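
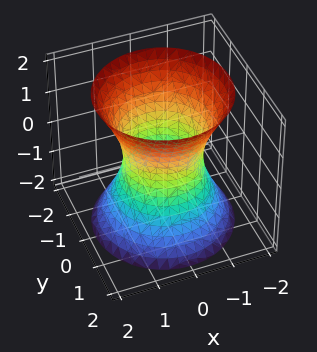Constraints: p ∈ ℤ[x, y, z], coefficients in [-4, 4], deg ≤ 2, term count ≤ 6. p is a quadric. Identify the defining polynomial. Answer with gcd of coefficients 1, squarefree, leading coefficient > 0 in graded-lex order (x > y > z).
2*x^2 + 2*y^2 - z^2 - 2

deg p = 2.
Symmetries: rotational symmetry about the z-axis ⇒ p depends on x, y only through x² + y²; it's symmetric under z → −z, forcing even powers of z.
Reading off the gridlines: the y-axis gridline crossings are at y ∈ {-1, 1}; it misses every integer gridline on the z-axis; among the integer gridlines, it crosses the x-axis at x ∈ {-1, 1}; a circular section at z = -1 has radius between 1 and 2.
These observations pin down the coefficients.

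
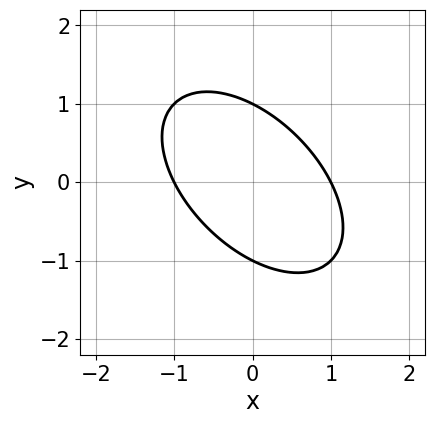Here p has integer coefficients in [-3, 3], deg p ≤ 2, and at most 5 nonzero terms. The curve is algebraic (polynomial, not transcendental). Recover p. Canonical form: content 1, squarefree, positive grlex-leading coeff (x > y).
1. The degree is 2 — the shape is more complex than any degree-1 curve.
2. Reading off the gridlines: the y-axis gridline crossings are at y ∈ {-1, 1}; the x-axis gridline crossings are at x ∈ {-1, 1}.
3. Matching integer coefficients to the picture gives p.

x^2 + x*y + y^2 - 1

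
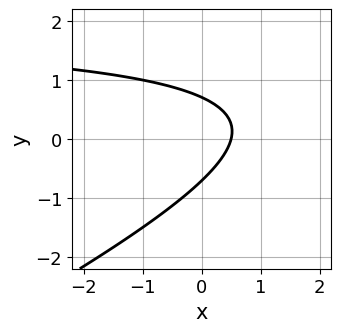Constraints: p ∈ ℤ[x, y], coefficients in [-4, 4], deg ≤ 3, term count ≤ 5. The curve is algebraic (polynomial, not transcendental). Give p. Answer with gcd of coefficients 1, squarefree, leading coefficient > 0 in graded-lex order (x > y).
(a) Degree: a generic line meets the curve in up to 2 points, so deg p = 2.
(b) Solving for integer coefficients yields p as stated.

x*y - 2*y^2 - 2*x + 1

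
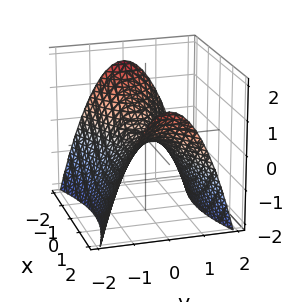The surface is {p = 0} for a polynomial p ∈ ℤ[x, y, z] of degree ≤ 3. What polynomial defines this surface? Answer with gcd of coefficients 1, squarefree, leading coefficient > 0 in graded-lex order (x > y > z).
x^2 - 3*y^2 - 3*z

1. The degree is 2 — a hyperbolic paraboloid; a quadric.
2. Symmetries: mirror symmetry y ↦ −y ⇒ only even powers of y; mirror symmetry x ↦ −x ⇒ only even powers of x.
3. Reading off the gridlines: one y-axis crossing is at y = 0; one x-axis crossing is at x = 0.
4. Solving for integer coefficients yields p as stated.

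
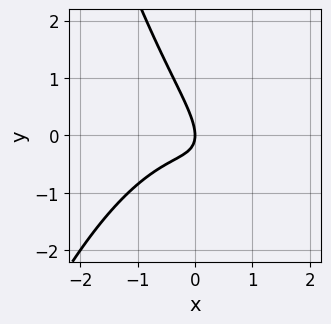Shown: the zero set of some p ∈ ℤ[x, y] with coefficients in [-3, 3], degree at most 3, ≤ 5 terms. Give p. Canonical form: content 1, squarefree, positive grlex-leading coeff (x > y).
2*x^3 + 3*x*y + 2*y^2 + 2*x

First, the degree is 3 — a generic line meets the curve in up to 3 points.
Next, observable constraints: one x-axis crossing is at x = 0; one y-axis crossing is at y = 0.
Finally, together with the visible shape, these determine p as stated.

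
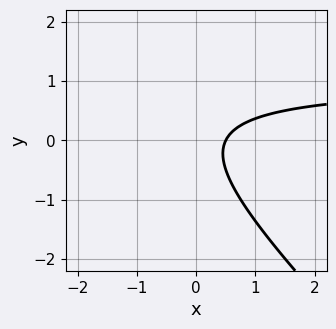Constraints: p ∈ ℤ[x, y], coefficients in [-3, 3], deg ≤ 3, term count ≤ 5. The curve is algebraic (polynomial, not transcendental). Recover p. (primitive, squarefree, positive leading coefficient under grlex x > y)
1. Degree: the shape is more complex than any degree-1 curve, so deg p = 2.
2. From the visible intercepts: the curve avoids every integer y-axis point in the box.
3. Together with the visible shape, these determine p as stated.

2*x*y + 2*y^2 - 2*x + 1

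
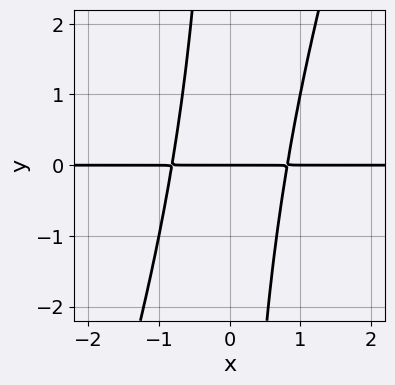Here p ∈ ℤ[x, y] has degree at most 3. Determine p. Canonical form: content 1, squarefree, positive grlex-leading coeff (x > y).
(a) The degree is 3 — no degree-2 curve has this shape.
(b) Against the integer gridlines: every point of the x-axis in the box is on the curve; one y-axis crossing is at y = 0.
(c) Solving for integer coefficients yields p as stated.

3*x^2*y - x*y^2 - 2*y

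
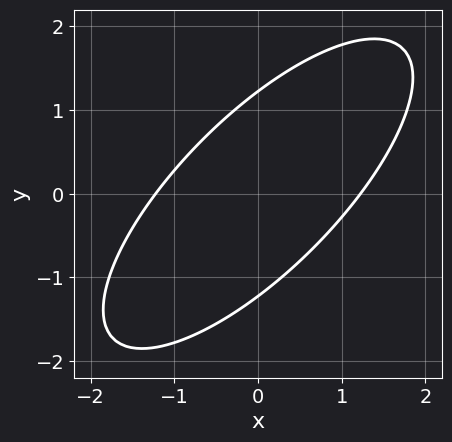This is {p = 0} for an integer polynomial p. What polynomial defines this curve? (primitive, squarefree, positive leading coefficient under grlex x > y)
1. Degree: no degree-1 curve has this shape, so deg p = 2.
2. Putting this together gives p.

2*x^2 - 3*x*y + 2*y^2 - 3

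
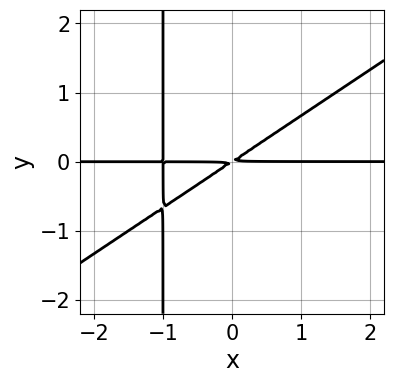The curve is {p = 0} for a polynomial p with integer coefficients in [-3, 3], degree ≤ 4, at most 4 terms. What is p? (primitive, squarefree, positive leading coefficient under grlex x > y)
deg p = 3.
Against the integer gridlines: the visible x-axis segment lies entirely on the curve.
Together with the visible shape, these determine p as stated.

2*x^2*y - 3*x*y^2 + 2*x*y - 3*y^2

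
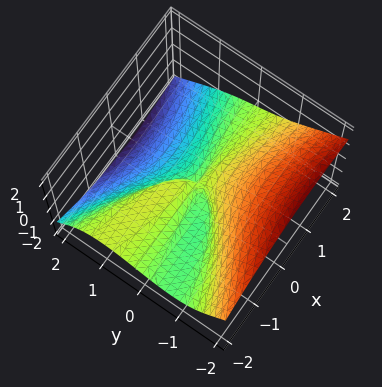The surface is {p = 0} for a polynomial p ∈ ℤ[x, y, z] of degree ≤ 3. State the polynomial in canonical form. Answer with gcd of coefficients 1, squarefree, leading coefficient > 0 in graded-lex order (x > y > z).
2*x^2*z + 2*y^3 + 3*z^3 + 2*x*y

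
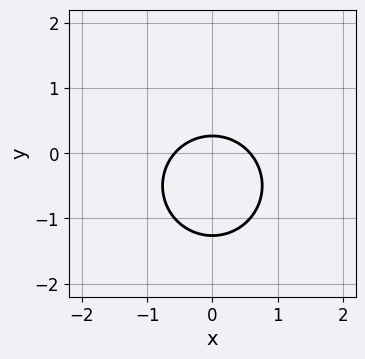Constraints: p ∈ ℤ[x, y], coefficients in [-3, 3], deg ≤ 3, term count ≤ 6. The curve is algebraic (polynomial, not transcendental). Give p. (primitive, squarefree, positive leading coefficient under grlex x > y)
The degree is 2 — no degree-1 curve has this shape.
Symmetries: mirror symmetry x ↦ −x ⇒ only even powers of x.
These observations pin down the coefficients.

3*x^2 + 3*y^2 + 3*y - 1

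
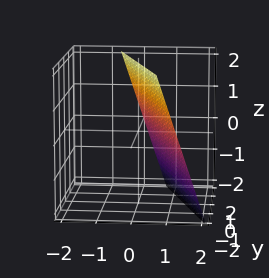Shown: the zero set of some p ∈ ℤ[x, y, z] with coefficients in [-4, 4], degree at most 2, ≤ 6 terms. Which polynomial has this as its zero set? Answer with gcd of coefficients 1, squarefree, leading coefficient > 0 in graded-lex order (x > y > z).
3*x + y + z - 2

(a) deg p = 1.
(b) Reading off the gridlines: one y-axis crossing is at y = 2; it crosses the z-axis at the gridline z = 2.
(c) Matching integer coefficients to the picture gives p.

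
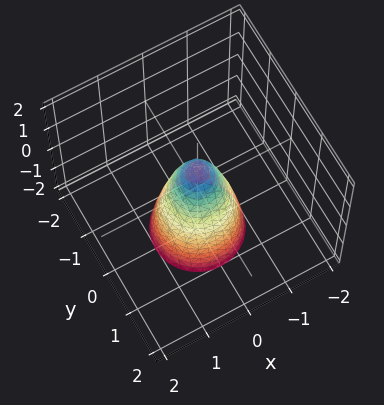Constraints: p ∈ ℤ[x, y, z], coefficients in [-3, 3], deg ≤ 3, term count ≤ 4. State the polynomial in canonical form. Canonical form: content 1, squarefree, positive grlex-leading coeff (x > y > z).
(a) deg p = 2. A generic line meets the surface in up to 2 points.
(b) Symmetry: the z-axis is an axis of rotation, so x and y enter only as x² + y².
(c) Observable constraints: a circular section at z = -1 has radius between 0 and 1; it meets the z-axis at z = 1 (among the integer gridlines).
(d) Assembling these constraints gives the stated polynomial.

3*x^2 + 3*y^2 + z - 1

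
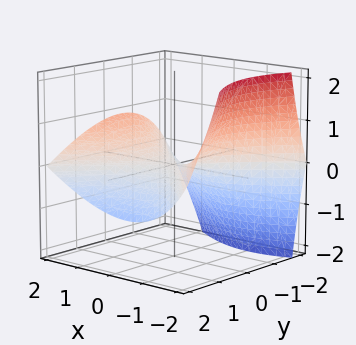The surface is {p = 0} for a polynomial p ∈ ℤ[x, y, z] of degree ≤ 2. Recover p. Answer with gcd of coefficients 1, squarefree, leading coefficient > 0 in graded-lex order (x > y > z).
1. Degree: a generic line meets the surface in up to 2 points, so deg p = 2.
2. Against the integer gridlines: one y-axis crossing is at y = 0; it crosses the x-axis at the gridline x = 0; it meets the z-axis at z = 0 (among the integer gridlines).
3. The integer polynomial consistent with all of this is the stated p.

x^2 - x*z - y^2 - y*z - 3*z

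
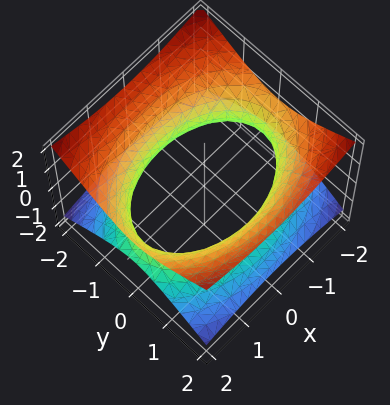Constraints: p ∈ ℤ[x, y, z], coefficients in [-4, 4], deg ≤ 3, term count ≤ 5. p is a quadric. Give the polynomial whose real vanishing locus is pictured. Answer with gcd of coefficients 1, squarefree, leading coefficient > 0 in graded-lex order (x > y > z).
1. deg p = 2.
2. Symmetries: mirror symmetry y ↦ −y ⇒ only even powers of y; it's symmetric under x → −x, forcing even powers of x; mirror symmetry z ↦ −z ⇒ only even powers of z.
3. Reading off the gridlines: it misses every integer gridline on the z-axis.
4. These observations pin down the coefficients.

x^2 + 2*y^2 - 3*z^2 - 3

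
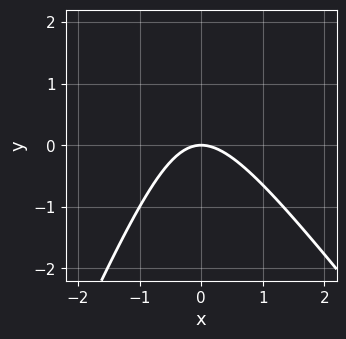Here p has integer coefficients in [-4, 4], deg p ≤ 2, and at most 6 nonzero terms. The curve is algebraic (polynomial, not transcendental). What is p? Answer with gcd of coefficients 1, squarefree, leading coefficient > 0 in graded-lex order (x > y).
3*x^2 + x*y - y^2 + 3*y

deg p = 2. A generic line meets the curve in up to 2 points.
Reading off the gridlines: it crosses the x-axis at the gridline x = 0; one y-axis crossing is at y = 0.
Fitting integer coefficients to these (and the overall shape) gives p.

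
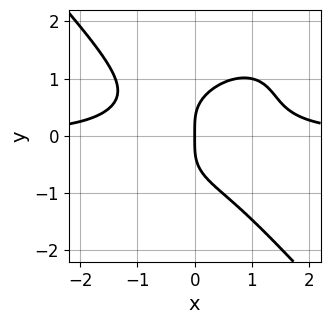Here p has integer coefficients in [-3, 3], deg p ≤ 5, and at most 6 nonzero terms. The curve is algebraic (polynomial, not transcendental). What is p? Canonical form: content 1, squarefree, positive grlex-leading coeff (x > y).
3*x^3*y - x^2*y^2 + 3*y^4 - 2*x*y^2 - 3*x

1. The degree is 4 — no degree-3 curve has this shape.
2. Observable constraints: it crosses the y-axis at the gridline y = 0; it meets the x-axis at x = 0 (among the integer gridlines).
3. The integer polynomial consistent with all of this is the stated p.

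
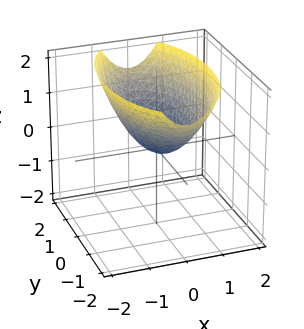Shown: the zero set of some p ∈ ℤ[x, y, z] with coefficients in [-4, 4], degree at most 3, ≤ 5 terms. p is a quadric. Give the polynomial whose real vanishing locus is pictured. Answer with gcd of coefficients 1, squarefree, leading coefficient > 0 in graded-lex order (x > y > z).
1. The degree is 2 — a single bowl opening along one axis; a quadric.
2. Symmetries: mirror symmetry x ↦ −x ⇒ only even powers of x; the y ↦ −y reflection is a symmetry, so y appears only in even powers.
3. Against the integer gridlines: one y-axis crossing is at y = 0; one z-axis crossing is at z = 0; one x-axis crossing is at x = 0.
4. Assembling these constraints gives the stated polynomial.

3*x^2 + y^2 - 3*z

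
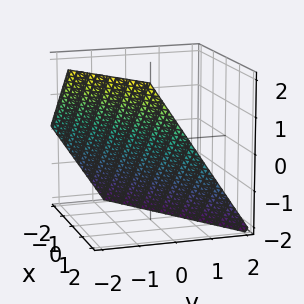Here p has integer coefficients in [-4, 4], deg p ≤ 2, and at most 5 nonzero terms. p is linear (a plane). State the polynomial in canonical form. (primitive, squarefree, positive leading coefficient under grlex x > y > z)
First, the degree is 1 — the surface is flat (a plane).
Then, from the axis intercepts and sections: one x-axis crossing is at x = 1; it crosses the z-axis at the gridline z = -1.
Finally, putting this together gives p.

2*x - 3*y - 2*z - 2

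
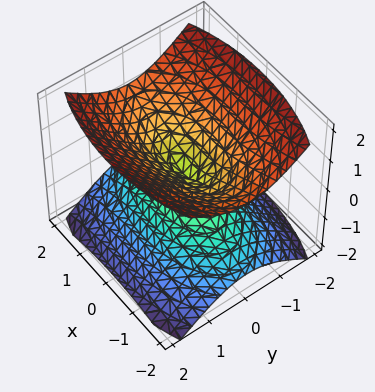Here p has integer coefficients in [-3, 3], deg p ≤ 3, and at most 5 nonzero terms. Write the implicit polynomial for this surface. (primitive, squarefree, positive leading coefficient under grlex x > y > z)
x^2 + 3*y^2 - 3*z^2

1. The picture has 2 separate pieces. They look like related sheets of one shape, so recover p as a whole.
2. Degree: a double cone through the origin; a quadric, so deg p = 2.
3. Symmetries: it's symmetric under z → −z, forcing even powers of z; it's symmetric under x → −x, forcing even powers of x; it's symmetric under y → −y, forcing even powers of y.
4. Checking where it meets the axes: it crosses the z-axis at the gridline z = 0; it crosses the y-axis at the gridline y = 0.
5. Together with the visible shape, these determine p as stated.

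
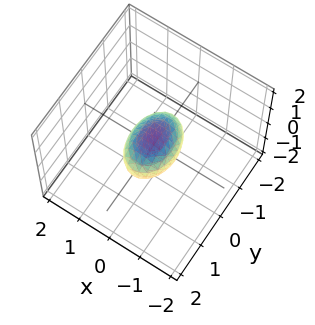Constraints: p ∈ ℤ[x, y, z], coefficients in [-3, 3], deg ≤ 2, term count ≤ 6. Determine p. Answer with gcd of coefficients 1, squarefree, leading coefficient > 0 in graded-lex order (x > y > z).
2*x^2 + y^2 + 2*z^2 - 1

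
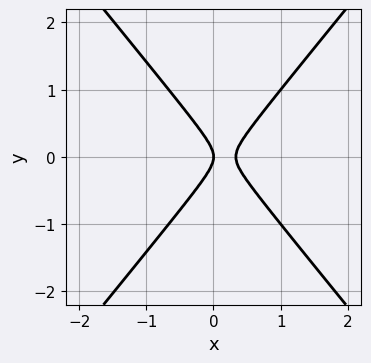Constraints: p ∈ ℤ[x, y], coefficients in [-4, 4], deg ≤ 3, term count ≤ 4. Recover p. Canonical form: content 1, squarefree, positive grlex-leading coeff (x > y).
3*x^2 - 2*y^2 - x

1. Degree: no degree-1 curve has this shape, so deg p = 2.
2. Symmetries: mirror symmetry y ↦ −y ⇒ only even powers of y.
3. Reading off the gridlines: one x-axis crossing is at x = 0; it meets the y-axis at y = 0 (among the integer gridlines).
4. These observations pin down the coefficients.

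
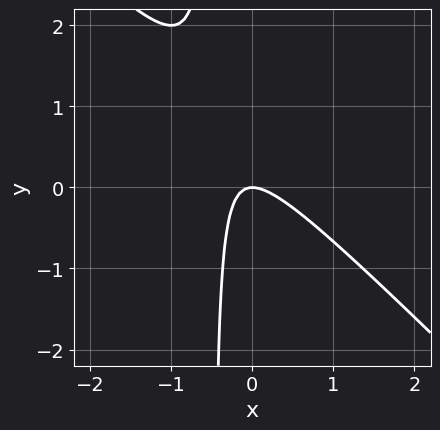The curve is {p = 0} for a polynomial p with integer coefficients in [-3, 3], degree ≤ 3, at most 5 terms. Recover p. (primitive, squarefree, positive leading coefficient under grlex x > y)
2*x^2 + 2*x*y + y

First, degree: no degree-1 curve has this shape, so deg p = 2.
Next, from the axis intercepts and sections: it crosses the y-axis at the gridline y = 0; it meets the x-axis at x = 0 (among the integer gridlines).
Finally, together with the visible shape, these determine p as stated.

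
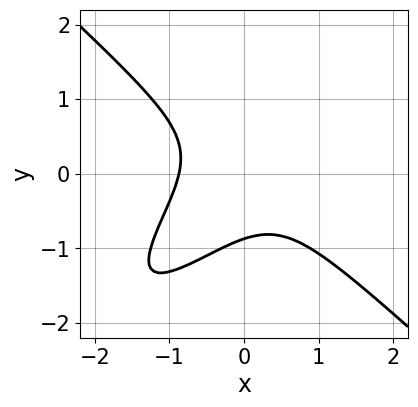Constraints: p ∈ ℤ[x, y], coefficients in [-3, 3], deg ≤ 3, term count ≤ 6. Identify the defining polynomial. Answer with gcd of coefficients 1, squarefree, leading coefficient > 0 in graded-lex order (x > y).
(a) The degree is 3 — a generic line meets the curve in up to 3 points.
(b) Matching integer coefficients to the picture gives p.

3*x^3 - 2*x^2*y - 3*x*y^2 + 3*y^3 + 2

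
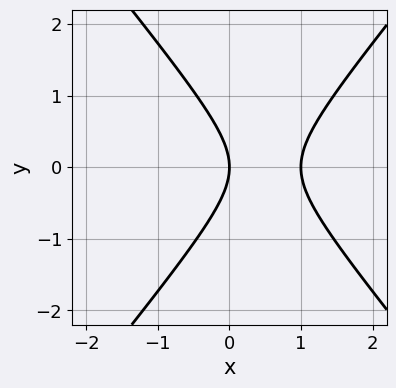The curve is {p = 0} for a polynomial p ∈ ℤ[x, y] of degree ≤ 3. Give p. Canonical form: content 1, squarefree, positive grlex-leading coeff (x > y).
3*x^2 - 2*y^2 - 3*x

First, the degree is 2 — the shape is more complex than any degree-1 curve.
Next, symmetries: the y ↦ −y reflection is a symmetry, so y appears only in even powers.
Then, observable constraints: among the integer gridlines, it crosses the x-axis at x ∈ {0, 1}; it crosses the y-axis at the gridline y = 0.
Finally, these observations pin down the coefficients.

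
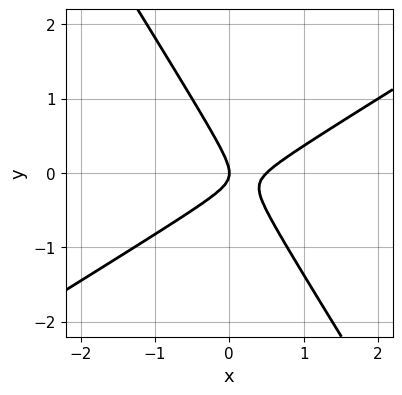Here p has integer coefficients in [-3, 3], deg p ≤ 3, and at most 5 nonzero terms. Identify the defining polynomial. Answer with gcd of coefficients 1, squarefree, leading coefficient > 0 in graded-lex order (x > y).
2*x^2 - 2*x*y - 2*y^2 - x

Degree: no degree-1 curve has this shape, so deg p = 2.
Against the integer gridlines: it meets the x-axis at x = 0 (among the integer gridlines); it crosses the y-axis at the gridline y = 0.
Together with the visible shape, these determine p as stated.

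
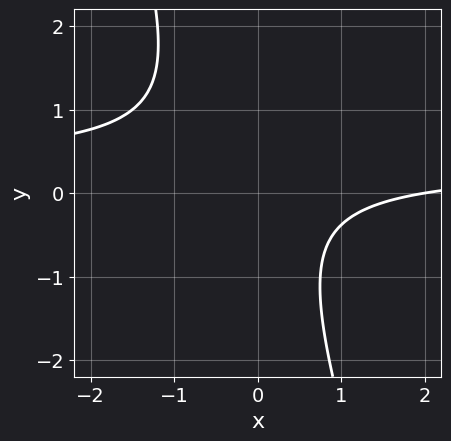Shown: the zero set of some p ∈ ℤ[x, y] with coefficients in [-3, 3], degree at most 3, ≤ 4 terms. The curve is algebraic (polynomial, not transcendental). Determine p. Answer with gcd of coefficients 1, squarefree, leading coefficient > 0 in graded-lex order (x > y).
3*x*y + y^2 - x + 2

First, deg p = 2. The shape is more complex than any degree-1 curve.
Then, against the integer gridlines: one x-axis crossing is at x = 2; no y-intercept at any integer in the box.
Finally, putting this together gives p.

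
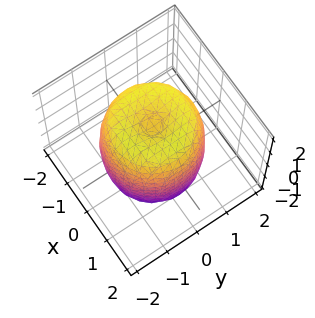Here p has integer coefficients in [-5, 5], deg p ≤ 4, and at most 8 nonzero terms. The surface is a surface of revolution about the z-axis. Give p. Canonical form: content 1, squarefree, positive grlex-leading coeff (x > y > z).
Degree: the shape is more complex than any degree-3 surface, so deg p = 4.
Symmetries: rotational symmetry about the z-axis ⇒ p depends on x, y only through x² + y².
Against the integer gridlines: a circular section at z = 0 has radius between 1 and 2.
Together with the visible shape, these determine p as stated.

2*x^4 + 4*x^2*y^2 + 2*y^4 - 3*x^2 - 3*y^2 + z^2 - 2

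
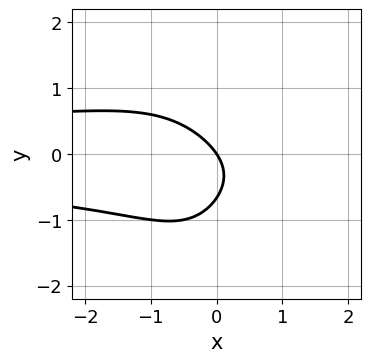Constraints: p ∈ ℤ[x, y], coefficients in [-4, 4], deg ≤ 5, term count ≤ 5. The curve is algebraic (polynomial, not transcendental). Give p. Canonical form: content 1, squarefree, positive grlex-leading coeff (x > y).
First, the degree is 4 — a generic line meets the curve in up to 4 points.
Next, reading off the gridlines: it meets the y-axis at y = 0 (among the integer gridlines); one x-axis crossing is at x = 0.
Finally, fitting integer coefficients to these (and the overall shape) gives p.

2*x^2*y^2 + 3*y^2 + 3*x + 2*y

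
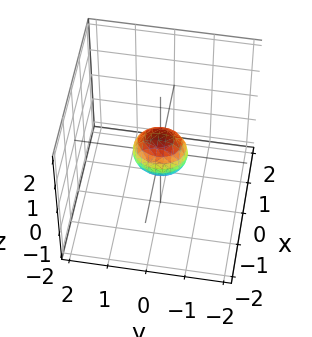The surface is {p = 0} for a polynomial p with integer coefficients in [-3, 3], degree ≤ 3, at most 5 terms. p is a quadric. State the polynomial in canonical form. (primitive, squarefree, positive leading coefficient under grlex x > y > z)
3*x^2 + 2*y^2 + 2*z^2 - 1

1. Degree: bounded and convex; a quadric, so deg p = 2.
2. Symmetries: mirror symmetry z ↦ −z ⇒ only even powers of z; mirror symmetry x ↦ −x ⇒ only even powers of x; mirror symmetry y ↦ −y ⇒ only even powers of y.
3. Solving for integer coefficients yields p as stated.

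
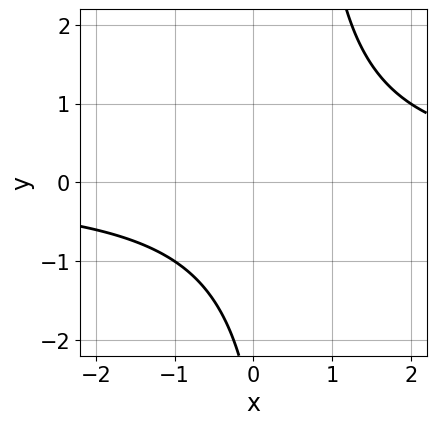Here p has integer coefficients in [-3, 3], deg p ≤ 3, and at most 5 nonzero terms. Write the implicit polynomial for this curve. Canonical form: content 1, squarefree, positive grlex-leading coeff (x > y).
2*x*y - y - 3

deg p = 2. No degree-1 curve has this shape.
Checking where it meets the axes: the curve avoids every integer y-axis point in the box; the curve avoids every integer x-axis point in the box.
Fitting integer coefficients to these (and the overall shape) gives p.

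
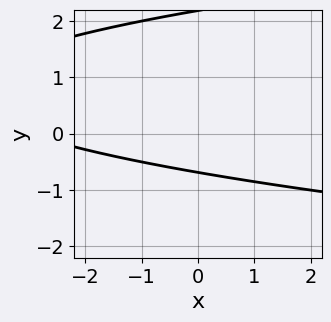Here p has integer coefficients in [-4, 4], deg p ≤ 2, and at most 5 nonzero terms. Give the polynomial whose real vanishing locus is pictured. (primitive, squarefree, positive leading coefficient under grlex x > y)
First, deg p = 2.
Next, reading off the gridlines: no x-intercept at any integer in the box.
Finally, these observations pin down the coefficients.

2*y^2 - x - 3*y - 3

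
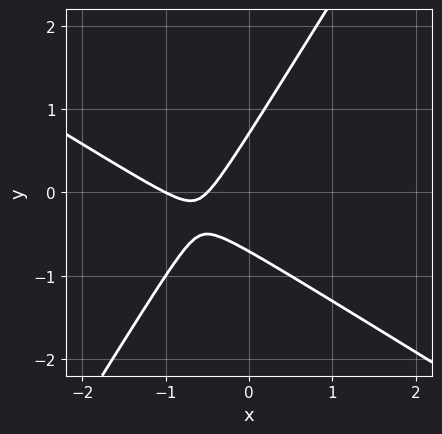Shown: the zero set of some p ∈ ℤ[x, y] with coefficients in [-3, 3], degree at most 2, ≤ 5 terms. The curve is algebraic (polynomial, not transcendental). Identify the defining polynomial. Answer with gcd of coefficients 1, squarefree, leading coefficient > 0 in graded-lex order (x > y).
2*x^2 + 2*x*y - 2*y^2 + 3*x + 1

(a) deg p = 2. The shape is more complex than any degree-1 curve.
(b) Checking where it meets the axes: it meets the x-axis at x = -1 (among the integer gridlines).
(c) Assembling these constraints gives the stated polynomial.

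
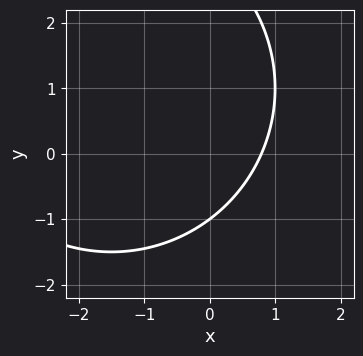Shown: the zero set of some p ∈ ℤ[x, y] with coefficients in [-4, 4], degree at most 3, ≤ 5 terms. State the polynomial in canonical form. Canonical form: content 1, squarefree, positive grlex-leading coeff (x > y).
(a) Degree: the shape is more complex than any degree-1 curve, so deg p = 2.
(b) Checking where it meets the axes: it crosses the y-axis at the gridline y = -1.
(c) Assembling these constraints gives the stated polynomial.

x^2 + y^2 + 3*x - 2*y - 3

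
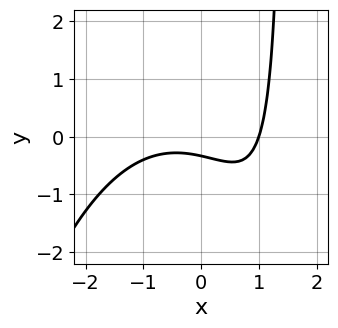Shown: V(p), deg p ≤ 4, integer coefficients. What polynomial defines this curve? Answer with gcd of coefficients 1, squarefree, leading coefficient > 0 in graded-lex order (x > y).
x^3 + 2*x*y - 3*y - 1

First, degree: a generic line meets the curve in up to 3 points, so deg p = 3.
Then, against the integer gridlines: it meets the x-axis at x = 1 (among the integer gridlines).
Finally, putting this together gives p.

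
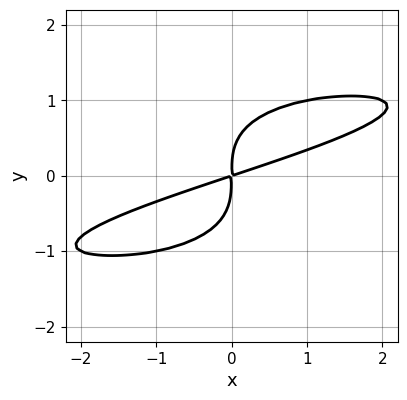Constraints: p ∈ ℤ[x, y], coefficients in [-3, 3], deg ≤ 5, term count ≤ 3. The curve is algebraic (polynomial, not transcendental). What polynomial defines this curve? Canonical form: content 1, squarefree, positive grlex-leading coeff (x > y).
2*y^4 + x^2 - 3*x*y

1. The degree is 4 — no degree-3 curve has this shape.
2. Matching integer coefficients to the picture gives p.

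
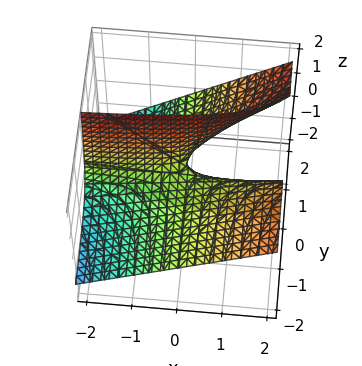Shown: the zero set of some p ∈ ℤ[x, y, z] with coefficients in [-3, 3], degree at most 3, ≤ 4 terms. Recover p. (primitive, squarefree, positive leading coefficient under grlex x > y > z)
1. The degree is 2 — no degree-1 surface has this shape.
2. From the visible intercepts: one z-axis crossing is at z = 0; the visible y-axis segment lies entirely on the surface; every point of the x-axis in the box is on the surface.
3. Assembling these constraints gives the stated polynomial.

2*x*y - 3*y*z + z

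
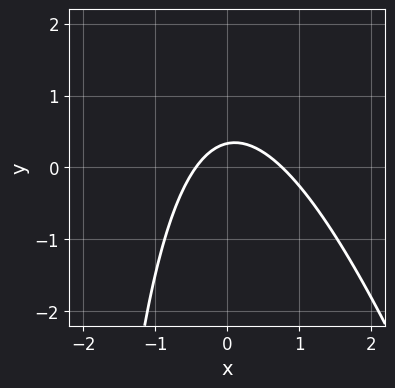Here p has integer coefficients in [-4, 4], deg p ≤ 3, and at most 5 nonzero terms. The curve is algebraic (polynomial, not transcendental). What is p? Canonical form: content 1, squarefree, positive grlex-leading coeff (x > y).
First, deg p = 2. A generic line meets the curve in up to 2 points.
Finally, putting this together gives p.

3*x^2 + x*y - x + 3*y - 1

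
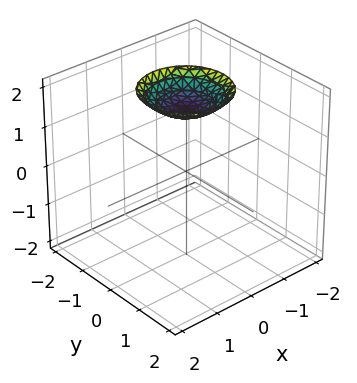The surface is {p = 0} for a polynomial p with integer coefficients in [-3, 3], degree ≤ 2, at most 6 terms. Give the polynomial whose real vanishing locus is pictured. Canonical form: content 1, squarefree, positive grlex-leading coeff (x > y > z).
x^2 + y^2 - 2*z + 3

The degree is 2 — a generic line meets the surface in up to 2 points.
Symmetry: the surface is invariant under rotation about z: p = q(x² + y², z).
Against the integer gridlines: no x-intercept at any integer in the box; a circular section at z = 2 has radius exactly 1.
Solving for integer coefficients yields p as stated.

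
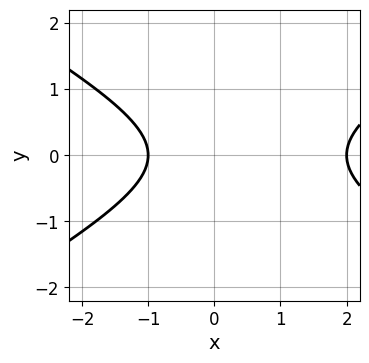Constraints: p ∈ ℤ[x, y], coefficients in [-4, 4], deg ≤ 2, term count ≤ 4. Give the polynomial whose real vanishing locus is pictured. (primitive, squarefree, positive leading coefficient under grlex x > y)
x^2 - 3*y^2 - x - 2

First, the degree is 2 — a generic line meets the curve in up to 2 points.
Then, symmetries: the y ↦ −y reflection is a symmetry, so y appears only in even powers.
Next, checking where it meets the axes: the x-axis gridline crossings are at x ∈ {-1, 2}; it misses every integer gridline on the y-axis.
Finally, these observations pin down the coefficients.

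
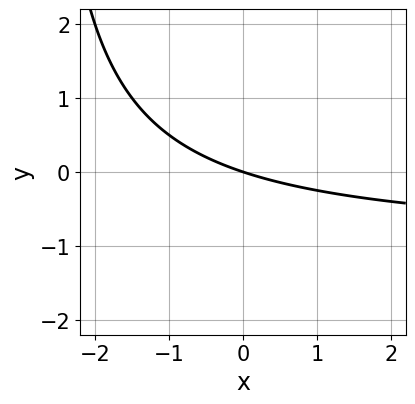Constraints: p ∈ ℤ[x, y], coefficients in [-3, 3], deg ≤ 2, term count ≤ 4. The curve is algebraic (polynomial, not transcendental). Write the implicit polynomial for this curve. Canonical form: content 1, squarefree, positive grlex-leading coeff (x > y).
x*y + x + 3*y

First, degree: no degree-1 curve has this shape, so deg p = 2.
Then, from the axis intercepts and sections: one x-axis crossing is at x = 0; it meets the y-axis at y = 0 (among the integer gridlines).
Finally, together with the visible shape, these determine p as stated.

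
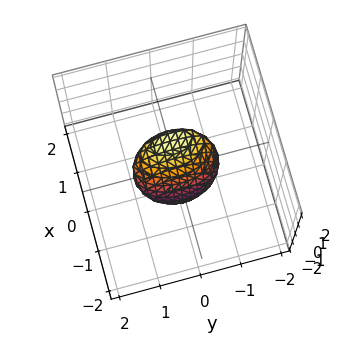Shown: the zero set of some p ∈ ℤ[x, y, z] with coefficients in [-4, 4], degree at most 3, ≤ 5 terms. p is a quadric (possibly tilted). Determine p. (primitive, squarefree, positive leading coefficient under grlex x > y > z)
3*x^2 - 3*x*z + y^2 + 2*z^2 - 1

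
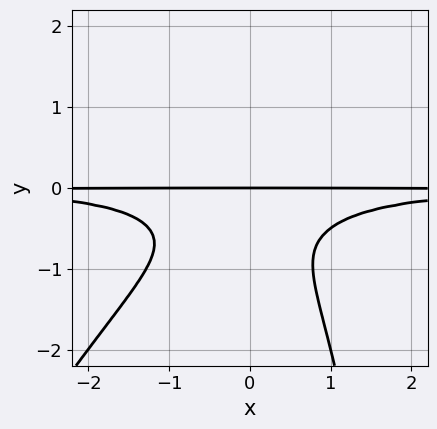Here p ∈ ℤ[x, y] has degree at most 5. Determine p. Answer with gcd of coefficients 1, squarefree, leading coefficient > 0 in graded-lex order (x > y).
First, degree: the shape is more complex than any degree-3 curve, so deg p = 4.
Then, checking where it meets the axes: the visible x-axis segment lies entirely on the curve; it meets the y-axis at y = 0 (among the integer gridlines).
Finally, solving for integer coefficients yields p as stated.

2*x^2*y^2 - x*y^3 + 3*y^3 + 3*y^2 + 2*y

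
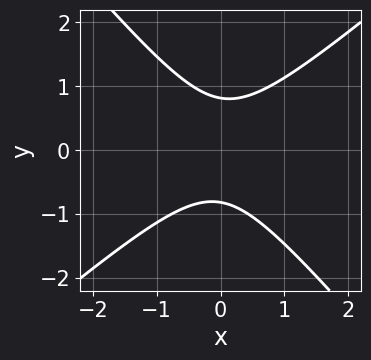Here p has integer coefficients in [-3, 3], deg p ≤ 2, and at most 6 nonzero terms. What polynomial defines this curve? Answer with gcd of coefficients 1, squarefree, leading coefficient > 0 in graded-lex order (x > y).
(a) Degree: a generic line meets the curve in up to 2 points, so deg p = 2.
(b) From the axis intercepts and sections: it misses every integer gridline on the x-axis.
(c) Putting this together gives p.

3*x^2 - x*y - 3*y^2 + 2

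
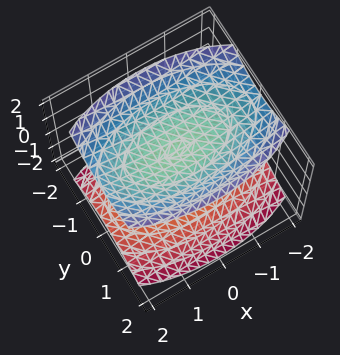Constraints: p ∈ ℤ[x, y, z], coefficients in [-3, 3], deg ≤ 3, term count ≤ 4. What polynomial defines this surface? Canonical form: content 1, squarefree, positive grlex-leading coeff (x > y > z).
First, there are 2 components. They look like related sheets of one shape, so recover p as a whole.
Next, deg p = 2. Two sheets facing apart; a quadric.
Then, symmetries: mirror symmetry x ↦ −x ⇒ only even powers of x; mirror symmetry z ↦ −z ⇒ only even powers of z; mirror symmetry y ↦ −y ⇒ only even powers of y.
Then, observable constraints: the surface avoids every integer x-axis point in the box; it misses every integer gridline on the y-axis; among the integer gridlines, it crosses the z-axis at z ∈ {-1, 1}.
Finally, assembling these constraints gives the stated polynomial.

x^2 + 3*y^2 - 3*z^2 + 3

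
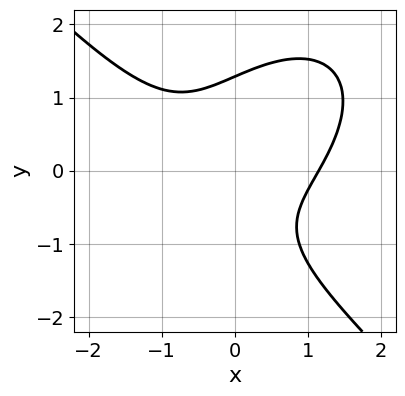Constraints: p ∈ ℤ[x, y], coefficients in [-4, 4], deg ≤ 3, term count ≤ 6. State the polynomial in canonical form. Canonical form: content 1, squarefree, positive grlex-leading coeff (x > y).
2*x^3 + 2*y^3 - 3*x*y - y - 3

The degree is 3 — the shape is more complex than any degree-2 curve.
Putting this together gives p.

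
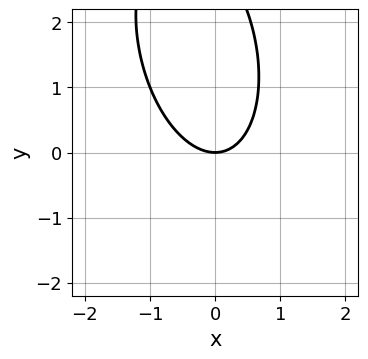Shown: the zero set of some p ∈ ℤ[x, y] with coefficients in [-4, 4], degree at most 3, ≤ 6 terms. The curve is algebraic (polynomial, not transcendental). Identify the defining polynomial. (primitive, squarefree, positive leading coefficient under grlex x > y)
3*x^2 + x*y + y^2 - 3*y

The degree is 2 — the shape is more complex than any degree-1 curve.
Checking where it meets the axes: one y-axis crossing is at y = 0; it meets the x-axis at x = 0 (among the integer gridlines).
Matching integer coefficients to the picture gives p.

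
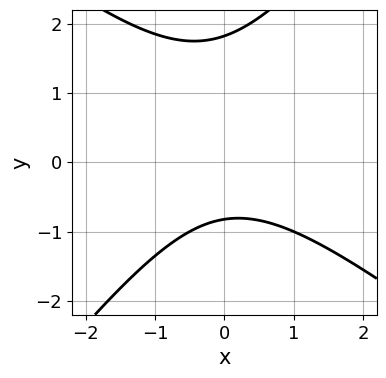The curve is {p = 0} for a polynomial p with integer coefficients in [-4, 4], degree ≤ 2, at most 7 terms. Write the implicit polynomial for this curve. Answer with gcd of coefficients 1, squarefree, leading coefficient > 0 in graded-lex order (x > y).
(a) deg p = 2.
(b) From the axis intercepts and sections: it misses every integer gridline on the x-axis.
(c) Putting this together gives p.

2*x^2 + x*y - 2*y^2 + 2*y + 3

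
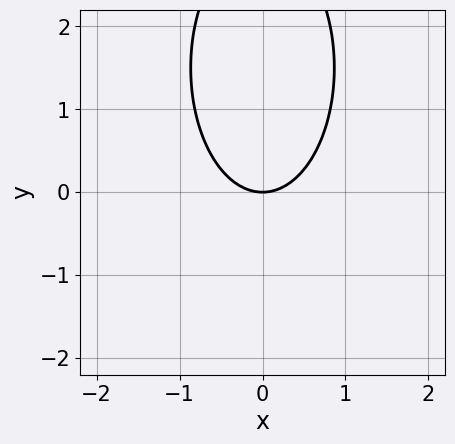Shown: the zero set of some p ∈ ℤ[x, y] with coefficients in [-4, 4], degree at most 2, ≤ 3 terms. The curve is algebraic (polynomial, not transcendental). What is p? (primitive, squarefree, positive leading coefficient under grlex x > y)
3*x^2 + y^2 - 3*y

deg p = 2.
Symmetries: the x ↦ −x reflection is a symmetry, so x appears only in even powers.
Reading off the gridlines: it meets the y-axis at y = 0 (among the integer gridlines); it crosses the x-axis at the gridline x = 0.
Putting this together gives p.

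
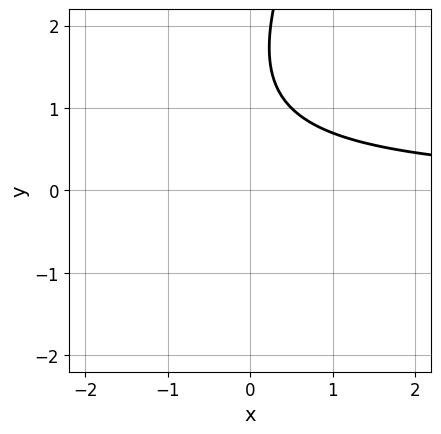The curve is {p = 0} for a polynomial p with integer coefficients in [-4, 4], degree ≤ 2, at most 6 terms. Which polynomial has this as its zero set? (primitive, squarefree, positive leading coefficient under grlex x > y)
2*x*y - y^2 + 3*y - 3

(a) Degree: a generic line meets the curve in up to 2 points, so deg p = 2.
(b) Checking where it meets the axes: it misses every integer gridline on the y-axis; the curve avoids every integer x-axis point in the box.
(c) Solving for integer coefficients yields p as stated.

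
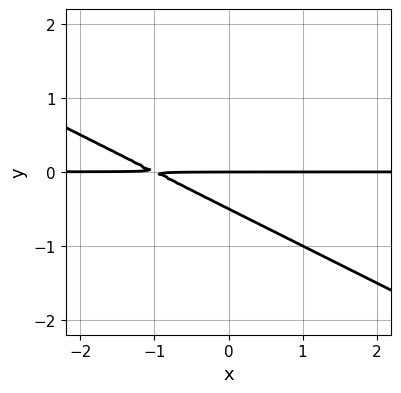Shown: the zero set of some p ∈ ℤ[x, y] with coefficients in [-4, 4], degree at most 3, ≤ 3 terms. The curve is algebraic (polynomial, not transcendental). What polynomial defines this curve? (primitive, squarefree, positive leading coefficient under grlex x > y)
(a) The degree is 2 — a generic line meets the curve in up to 2 points.
(b) Observable constraints: every point of the x-axis in the box is on the curve; one y-axis crossing is at y = 0.
(c) The integer polynomial consistent with all of this is the stated p.

x*y + 2*y^2 + y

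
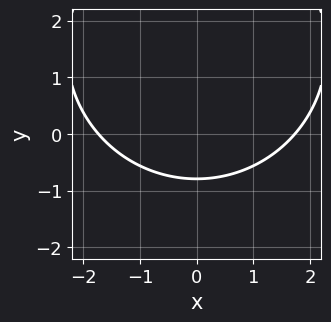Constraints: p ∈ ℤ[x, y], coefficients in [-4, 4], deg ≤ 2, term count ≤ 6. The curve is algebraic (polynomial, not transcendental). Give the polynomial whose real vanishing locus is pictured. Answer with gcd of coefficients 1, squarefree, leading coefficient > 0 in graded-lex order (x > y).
(a) deg p = 2. No degree-1 curve has this shape.
(b) Symmetries: it's symmetric under x → −x, forcing even powers of x.
(c) The integer polynomial consistent with all of this is the stated p.

x^2 + y^2 - 3*y - 3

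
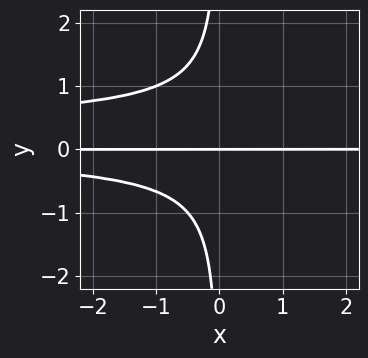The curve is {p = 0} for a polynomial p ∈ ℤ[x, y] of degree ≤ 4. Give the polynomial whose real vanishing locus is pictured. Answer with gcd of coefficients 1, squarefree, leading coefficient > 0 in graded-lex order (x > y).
3*x*y^3 - x*y^2 + 2*y

(a) deg p = 4. The shape is more complex than any degree-3 curve.
(b) Checking where it meets the axes: the visible x-axis segment lies entirely on the curve; it meets the y-axis at y = 0 (among the integer gridlines).
(c) Assembling these constraints gives the stated polynomial.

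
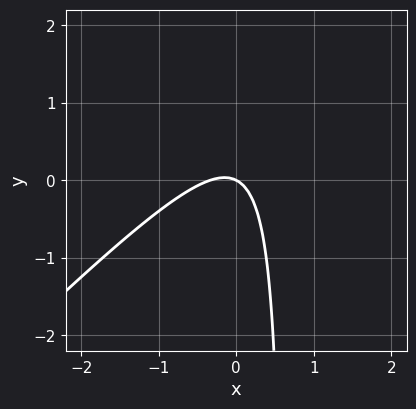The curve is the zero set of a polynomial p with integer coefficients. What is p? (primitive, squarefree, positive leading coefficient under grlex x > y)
3*x^2 - 3*x*y + x + 2*y

deg p = 2. A generic line meets the curve in up to 2 points.
Against the integer gridlines: it crosses the x-axis at the gridline x = 0; one y-axis crossing is at y = 0.
The integer polynomial consistent with all of this is the stated p.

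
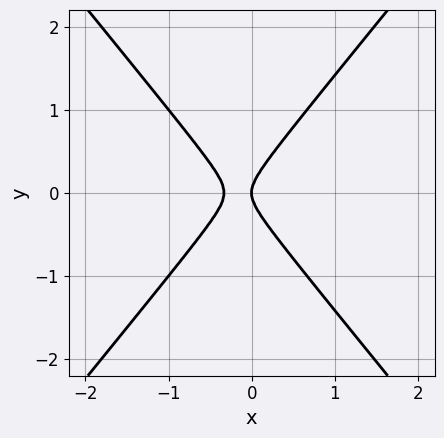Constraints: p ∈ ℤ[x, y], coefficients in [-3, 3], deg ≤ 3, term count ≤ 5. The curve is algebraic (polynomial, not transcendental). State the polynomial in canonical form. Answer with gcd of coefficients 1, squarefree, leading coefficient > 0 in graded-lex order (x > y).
3*x^2 - 2*y^2 + x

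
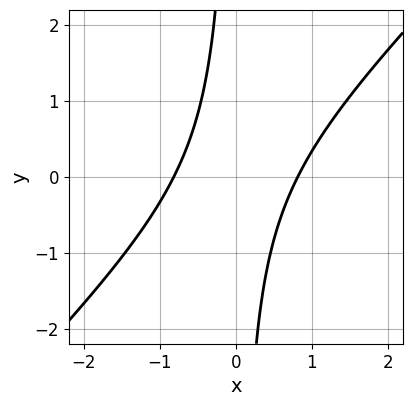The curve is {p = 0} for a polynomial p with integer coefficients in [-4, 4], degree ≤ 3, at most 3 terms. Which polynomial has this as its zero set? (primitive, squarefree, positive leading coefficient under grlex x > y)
(a) Degree: no degree-1 curve has this shape, so deg p = 2.
(b) Reading off the gridlines: the curve avoids every integer y-axis point in the box.
(c) These observations pin down the coefficients.

3*x^2 - 3*x*y - 2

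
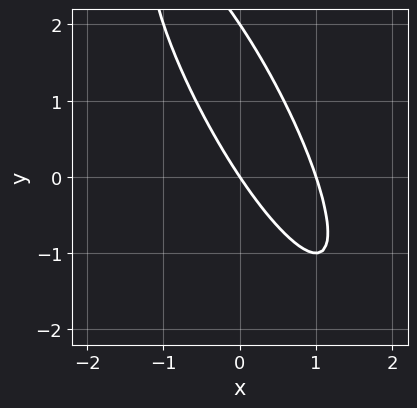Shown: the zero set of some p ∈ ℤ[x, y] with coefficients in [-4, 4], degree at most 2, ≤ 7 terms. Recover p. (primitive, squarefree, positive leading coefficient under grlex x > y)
First, the degree is 2 — the shape is more complex than any degree-1 curve.
Then, reading off the gridlines: among the integer gridlines, it crosses the y-axis at y ∈ {0, 2}; the x-axis gridline crossings are at x ∈ {0, 1}.
Finally, the integer polynomial consistent with all of this is the stated p.

3*x^2 + 3*x*y + y^2 - 3*x - 2*y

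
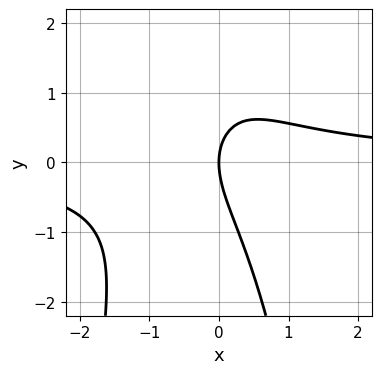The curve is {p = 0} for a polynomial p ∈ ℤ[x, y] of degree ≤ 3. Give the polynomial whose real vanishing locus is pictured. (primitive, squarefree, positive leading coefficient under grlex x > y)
2*x^2*y + x*y + y^2 - 2*x

1. Degree: no degree-2 curve has this shape, so deg p = 3.
2. From the visible intercepts: it crosses the y-axis at the gridline y = 0; it meets the x-axis at x = 0 (among the integer gridlines).
3. These observations pin down the coefficients.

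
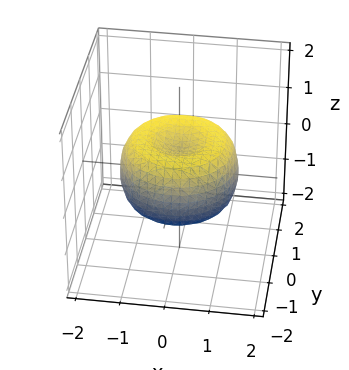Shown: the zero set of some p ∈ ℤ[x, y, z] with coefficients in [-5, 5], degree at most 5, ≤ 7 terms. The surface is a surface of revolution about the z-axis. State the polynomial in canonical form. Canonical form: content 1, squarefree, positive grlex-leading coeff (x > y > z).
2*x^4 + 4*x^2*y^2 + 2*y^4 - 3*x^2 - 3*y^2 + 3*z^2 - 1

(a) The degree is 4 — no degree-3 surface has this shape.
(b) By symmetry, every cross-section ⟂ z is a circle, so x, y appear only via x² + y².
(c) Reading off the gridlines: a circular section at z = 0 has radius between 1 and 2.
(d) The integer polynomial consistent with all of this is the stated p.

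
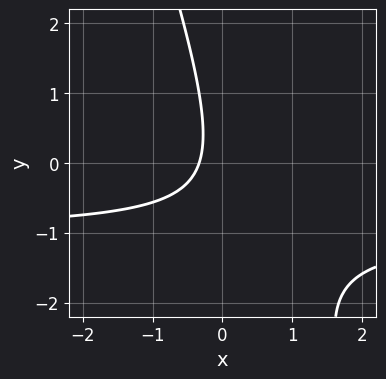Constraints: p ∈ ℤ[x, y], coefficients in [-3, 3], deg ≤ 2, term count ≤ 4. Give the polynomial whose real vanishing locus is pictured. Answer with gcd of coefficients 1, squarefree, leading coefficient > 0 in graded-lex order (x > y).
1. Degree: a generic line meets the curve in up to 2 points, so deg p = 2.
2. Observable constraints: no y-intercept at any integer in the box.
3. The integer polynomial consistent with all of this is the stated p.

3*x*y + y^2 + 3*x + 1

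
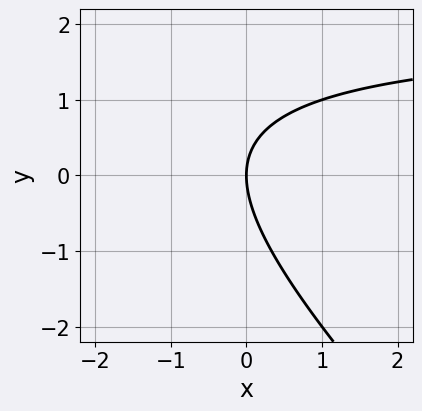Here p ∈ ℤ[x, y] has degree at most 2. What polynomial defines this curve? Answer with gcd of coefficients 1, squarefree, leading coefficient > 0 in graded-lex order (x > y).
deg p = 2. A generic line meets the curve in up to 2 points.
Against the integer gridlines: it crosses the x-axis at the gridline x = 0; one y-axis crossing is at y = 0.
Assembling these constraints gives the stated polynomial.

x*y + y^2 - 2*x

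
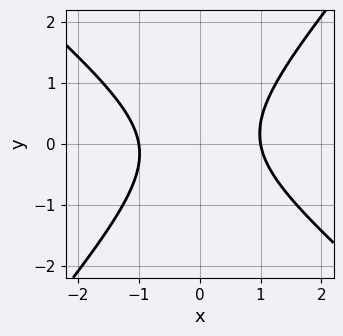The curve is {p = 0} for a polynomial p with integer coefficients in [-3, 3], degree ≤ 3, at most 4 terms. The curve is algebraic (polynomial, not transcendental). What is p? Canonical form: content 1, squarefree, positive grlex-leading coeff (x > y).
(a) The degree is 2 — the shape is more complex than any degree-1 curve.
(b) From the axis intercepts and sections: among the integer gridlines, it crosses the x-axis at x ∈ {-1, 1}; the curve avoids every integer y-axis point in the box.
(c) These observations pin down the coefficients.

3*x^2 + x*y - 3*y^2 - 3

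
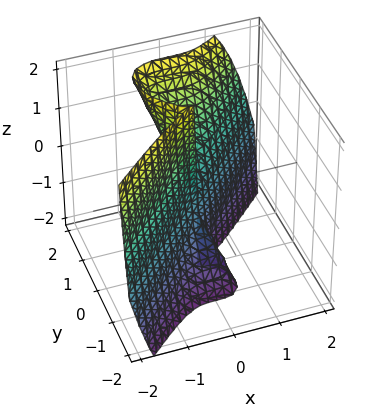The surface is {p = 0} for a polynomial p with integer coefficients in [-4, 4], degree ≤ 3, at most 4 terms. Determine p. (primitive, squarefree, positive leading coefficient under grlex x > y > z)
The degree is 3 — a generic line meets the surface in up to 3 points.
Observable constraints: one x-axis crossing is at x = 0; the visible z-axis segment lies entirely on the surface.
Assembling these constraints gives the stated polynomial.

3*x^3 - 3*y^3 + 2*y^2*z + y^2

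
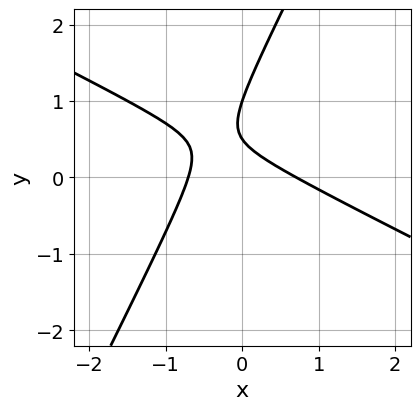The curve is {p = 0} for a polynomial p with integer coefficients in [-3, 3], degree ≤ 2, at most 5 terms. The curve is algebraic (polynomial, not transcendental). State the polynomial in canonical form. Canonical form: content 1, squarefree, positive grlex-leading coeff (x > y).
2*x^2 + 3*x*y - 2*y^2 + 3*y - 1

1. deg p = 2. The shape is more complex than any degree-1 curve.
2. Reading off the gridlines: it meets the y-axis at y = 1 (among the integer gridlines).
3. Solving for integer coefficients yields p as stated.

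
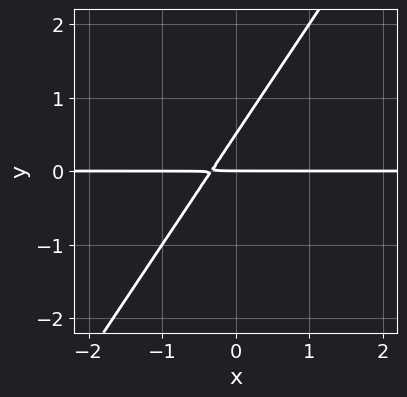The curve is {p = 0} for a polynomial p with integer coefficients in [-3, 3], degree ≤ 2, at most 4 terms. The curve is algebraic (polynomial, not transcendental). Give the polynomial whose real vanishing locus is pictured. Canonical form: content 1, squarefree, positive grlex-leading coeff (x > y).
3*x*y - 2*y^2 + y

First, deg p = 2.
Then, checking where it meets the axes: it meets the y-axis at y = 0 (among the integer gridlines); the visible x-axis segment lies entirely on the curve.
Finally, putting this together gives p.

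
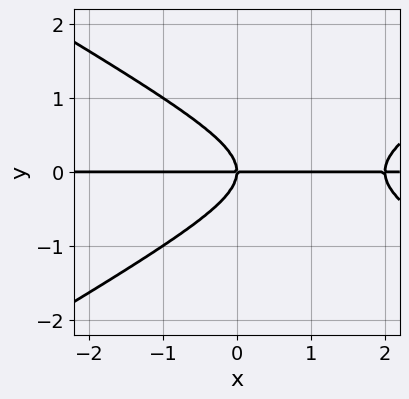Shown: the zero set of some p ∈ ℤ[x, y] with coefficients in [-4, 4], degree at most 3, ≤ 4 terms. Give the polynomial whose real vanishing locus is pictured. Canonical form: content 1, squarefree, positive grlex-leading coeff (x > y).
Degree: a generic line meets the curve in up to 3 points, so deg p = 3.
From the visible intercepts: every point of the x-axis in the box is on the curve; one y-axis crossing is at y = 0.
Assembling these constraints gives the stated polynomial.

x^2*y - 3*y^3 - 2*x*y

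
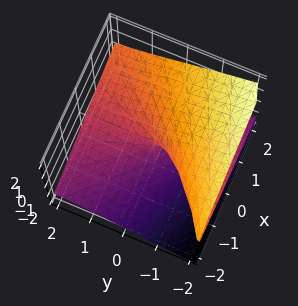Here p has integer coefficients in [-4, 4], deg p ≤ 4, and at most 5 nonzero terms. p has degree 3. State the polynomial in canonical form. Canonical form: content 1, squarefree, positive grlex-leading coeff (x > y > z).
Degree: a generic line meets the surface in up to 3 points, so deg p = 3.
Against the integer gridlines: it meets the x-axis at x = 0 (among the integer gridlines); it meets the z-axis at z = 0 (among the integer gridlines); the visible y-axis segment lies entirely on the surface.
Fitting integer coefficients to these (and the overall shape) gives p.

2*z^3 + 3*y*z - 2*x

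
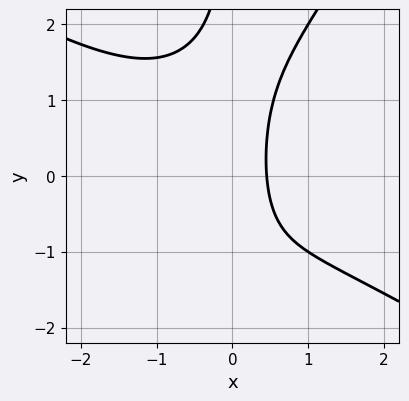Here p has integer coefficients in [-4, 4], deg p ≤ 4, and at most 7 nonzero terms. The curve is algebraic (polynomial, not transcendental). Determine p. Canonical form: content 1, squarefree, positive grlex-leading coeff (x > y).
x^3 + x^2*y - x*y^2 + 2*x - 1

First, the degree is 3 — no degree-2 curve has this shape.
Next, observable constraints: the curve avoids every integer y-axis point in the box.
Finally, fitting integer coefficients to these (and the overall shape) gives p.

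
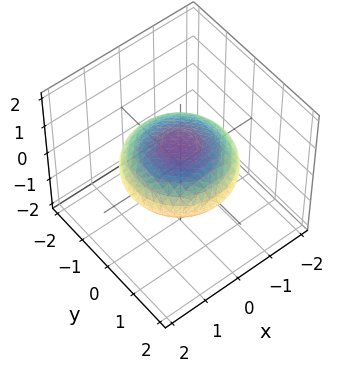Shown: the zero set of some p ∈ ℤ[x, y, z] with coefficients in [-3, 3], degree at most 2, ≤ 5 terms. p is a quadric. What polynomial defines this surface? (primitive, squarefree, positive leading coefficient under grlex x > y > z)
x^2 + y^2 + 3*z^2 - 2

1. The degree is 2 — bounded and convex; a quadric.
2. Symmetry: every cross-section ⟂ z is a circle, so x, y appear only via x² + y²; it's symmetric under z → −z, forcing even powers of z.
3. Reading off the gridlines: a circular section at z = 0 has radius between 1 and 2.
4. Solving for integer coefficients yields p as stated.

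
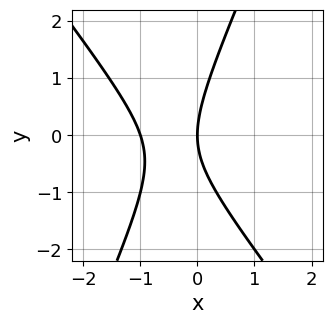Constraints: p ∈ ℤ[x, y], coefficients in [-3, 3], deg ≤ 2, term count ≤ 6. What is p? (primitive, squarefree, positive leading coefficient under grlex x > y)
(a) The degree is 2 — a generic line meets the curve in up to 2 points.
(b) From the visible intercepts: among the integer gridlines, it crosses the x-axis at x ∈ {-1, 0}; it crosses the y-axis at the gridline y = 0.
(c) These observations pin down the coefficients.

3*x^2 + x*y - y^2 + 3*x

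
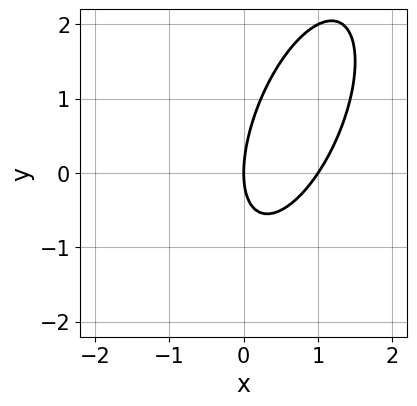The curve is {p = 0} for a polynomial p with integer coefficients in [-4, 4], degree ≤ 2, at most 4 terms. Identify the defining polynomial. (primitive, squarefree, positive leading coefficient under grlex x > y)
First, degree: a generic line meets the curve in up to 2 points, so deg p = 2.
Next, observable constraints: one y-axis crossing is at y = 0; the x-axis gridline crossings are at x ∈ {0, 1}.
Finally, assembling these constraints gives the stated polynomial.

3*x^2 - 2*x*y + y^2 - 3*x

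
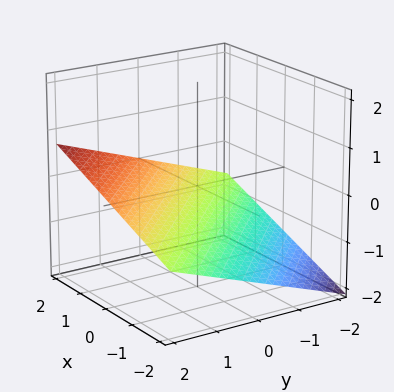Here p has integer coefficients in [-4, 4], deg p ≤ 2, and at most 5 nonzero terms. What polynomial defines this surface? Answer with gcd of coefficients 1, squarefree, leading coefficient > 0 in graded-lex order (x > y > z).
1. The degree is 1 — every cross-section is a straight line — this is a plane.
2. From the axis intercepts and sections: one x-axis crossing is at x = 2; one y-axis crossing is at y = 2.
3. Assembling these constraints gives the stated polynomial.

x + y - 3*z - 2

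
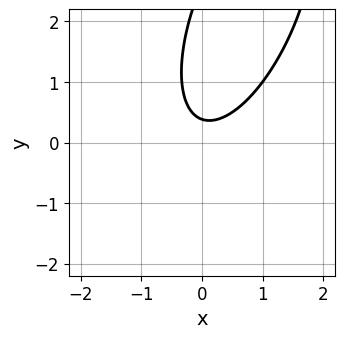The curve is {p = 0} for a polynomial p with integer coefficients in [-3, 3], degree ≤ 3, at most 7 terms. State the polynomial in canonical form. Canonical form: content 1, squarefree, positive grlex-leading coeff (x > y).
3*x^2 - 2*x*y + y^2 - 3*y + 1

First, deg p = 2.
Next, checking where it meets the axes: it misses every integer gridline on the x-axis.
Finally, putting this together gives p.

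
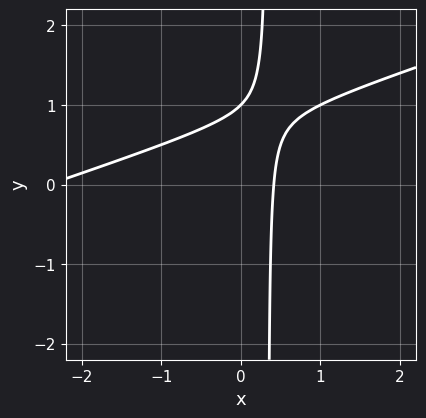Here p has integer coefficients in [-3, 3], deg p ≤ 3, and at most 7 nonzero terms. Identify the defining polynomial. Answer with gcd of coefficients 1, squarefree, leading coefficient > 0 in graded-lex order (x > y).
x^2 - 3*x*y + 2*x + y - 1

First, deg p = 2. The shape is more complex than any degree-1 curve.
Then, checking where it meets the axes: it crosses the y-axis at the gridline y = 1.
Finally, fitting integer coefficients to these (and the overall shape) gives p.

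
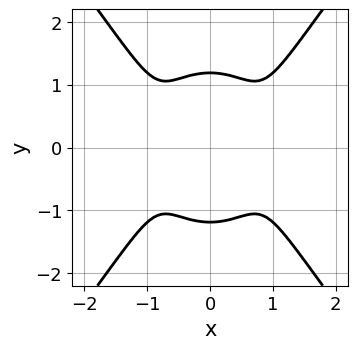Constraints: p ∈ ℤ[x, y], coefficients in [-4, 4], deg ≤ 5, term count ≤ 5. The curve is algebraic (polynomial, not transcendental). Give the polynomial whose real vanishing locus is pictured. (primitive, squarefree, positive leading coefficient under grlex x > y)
3*x^4 - y^4 - 3*x^2 + 2

1. Degree: a generic line meets the curve in up to 4 points, so deg p = 4.
2. Symmetries: the x ↦ −x reflection is a symmetry, so x appears only in even powers; it's symmetric under y → −y, forcing even powers of y.
3. Reading off the gridlines: it misses every integer gridline on the x-axis.
4. These observations pin down the coefficients.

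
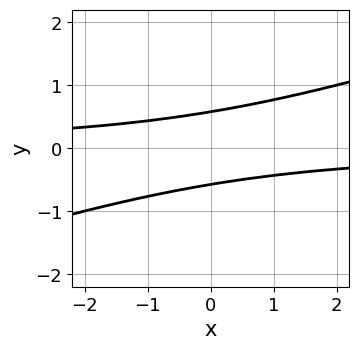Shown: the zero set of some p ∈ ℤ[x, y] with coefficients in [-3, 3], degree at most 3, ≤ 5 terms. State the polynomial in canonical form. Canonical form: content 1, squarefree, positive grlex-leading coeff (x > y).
(a) The degree is 2 — a generic line meets the curve in up to 2 points.
(b) From the visible intercepts: no x-intercept at any integer in the box.
(c) Assembling these constraints gives the stated polynomial.

x*y - 3*y^2 + 1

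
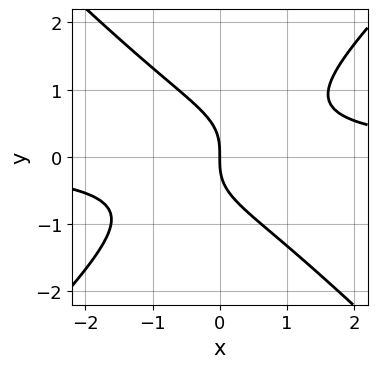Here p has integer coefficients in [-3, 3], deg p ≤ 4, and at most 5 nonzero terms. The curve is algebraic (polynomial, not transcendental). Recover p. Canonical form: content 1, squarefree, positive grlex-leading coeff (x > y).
x^2*y - y^3 - x

First, the degree is 3 — no degree-2 curve has this shape.
Next, from the visible intercepts: one x-axis crossing is at x = 0; one y-axis crossing is at y = 0.
Finally, these observations pin down the coefficients.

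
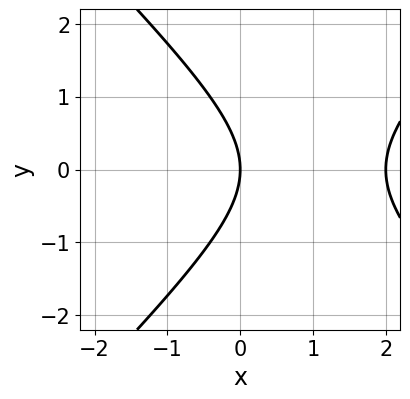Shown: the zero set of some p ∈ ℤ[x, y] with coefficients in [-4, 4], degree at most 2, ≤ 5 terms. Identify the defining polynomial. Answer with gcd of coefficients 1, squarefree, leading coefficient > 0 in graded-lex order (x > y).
x^2 - y^2 - 2*x

Degree: the shape is more complex than any degree-1 curve, so deg p = 2.
Symmetries: the y ↦ −y reflection is a symmetry, so y appears only in even powers.
Reading off the gridlines: one y-axis crossing is at y = 0; the x-axis gridline crossings are at x ∈ {0, 2}.
Together with the visible shape, these determine p as stated.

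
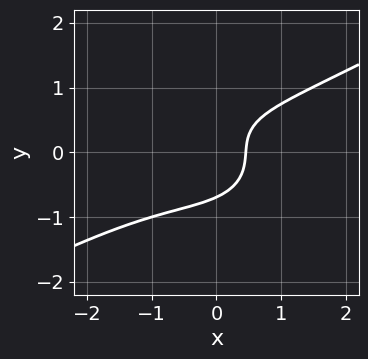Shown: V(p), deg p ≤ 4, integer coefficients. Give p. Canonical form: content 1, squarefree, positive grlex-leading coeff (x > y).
x^3 - x^2*y - 3*y^3 + 2*x - 1

Degree: a generic line meets the curve in up to 3 points, so deg p = 3.
Putting this together gives p.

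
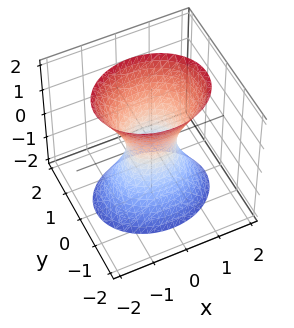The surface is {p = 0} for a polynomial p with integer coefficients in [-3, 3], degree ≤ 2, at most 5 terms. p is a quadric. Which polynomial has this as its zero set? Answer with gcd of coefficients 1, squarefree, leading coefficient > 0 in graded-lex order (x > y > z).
1. deg p = 2.
2. Symmetries: it's symmetric under y → −y, forcing even powers of y; the z ↦ −z reflection is a symmetry, so z appears only in even powers; mirror symmetry x ↦ −x ⇒ only even powers of x.
3. Against the integer gridlines: the surface avoids every integer z-axis point in the box.
4. Matching integer coefficients to the picture gives p.

2*x^2 + 3*y^2 - z^2 - 1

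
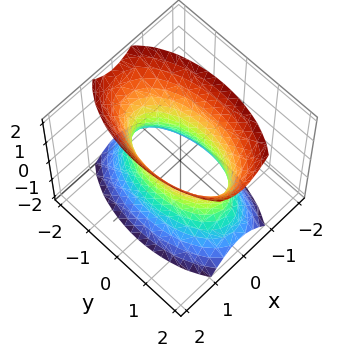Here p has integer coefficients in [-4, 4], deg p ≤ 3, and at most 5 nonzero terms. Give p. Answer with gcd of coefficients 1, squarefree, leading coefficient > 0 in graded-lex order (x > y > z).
1. deg p = 2. One connected sheet with a waist; a quadric.
2. Symmetries: the z ↦ −z reflection is a symmetry, so z appears only in even powers; mirror symmetry x ↦ −x ⇒ only even powers of x; mirror symmetry y ↦ −y ⇒ only even powers of y.
3. Reading off the gridlines: it misses every integer gridline on the z-axis.
4. Solving for integer coefficients yields p as stated.

3*x^2 + y^2 - z^2 - 2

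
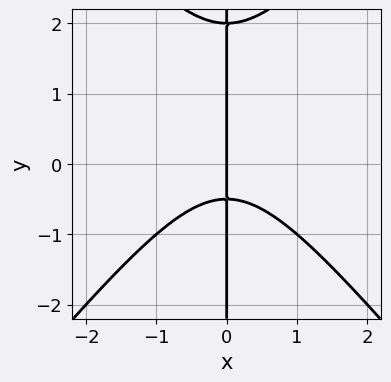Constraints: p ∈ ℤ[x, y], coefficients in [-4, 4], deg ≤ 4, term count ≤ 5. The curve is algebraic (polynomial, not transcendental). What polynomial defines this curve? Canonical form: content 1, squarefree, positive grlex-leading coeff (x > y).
3*x^3 - 2*x*y^2 + 3*x*y + 2*x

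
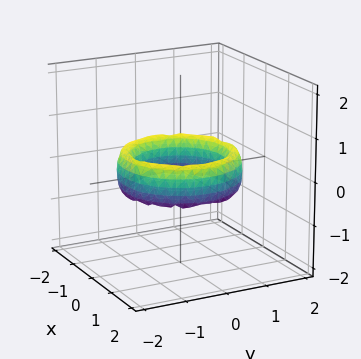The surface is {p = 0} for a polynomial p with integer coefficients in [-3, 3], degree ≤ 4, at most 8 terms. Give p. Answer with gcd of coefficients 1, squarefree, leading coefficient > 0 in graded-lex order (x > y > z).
The degree is 4 — a generic line meets the surface in up to 4 points.
By symmetry, every cross-section ⟂ z is a circle, so x, y appear only via x² + y².
From the visible intercepts: the x-axis gridline crossings are at x ∈ {-1, 1}; the surface avoids every integer z-axis point in the box.
Putting this together gives p.

x^4 + 2*x^2*y^2 + y^4 - 3*x^2 - 3*y^2 + z^2 + 2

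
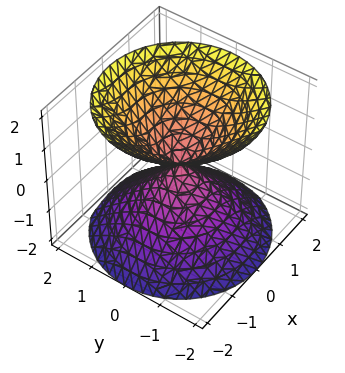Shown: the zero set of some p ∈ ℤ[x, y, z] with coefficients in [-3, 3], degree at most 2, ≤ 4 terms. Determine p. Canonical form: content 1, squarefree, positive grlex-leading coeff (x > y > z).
x^2 + y^2 - z^2

First, I count 2 distinct pieces. They look like related sheets of one shape, so recover p as a whole.
Then, degree: a double cone through the origin; a quadric, so deg p = 2.
Then, symmetry: the z-axis is an axis of rotation, so x and y enter only as x² + y²; the z ↦ −z reflection is a symmetry, so z appears only in even powers.
Next, from the visible intercepts: one z-axis crossing is at z = 0; one x-axis crossing is at x = 0; a circular section at z = -1 has radius exactly 1.
Finally, these observations pin down the coefficients.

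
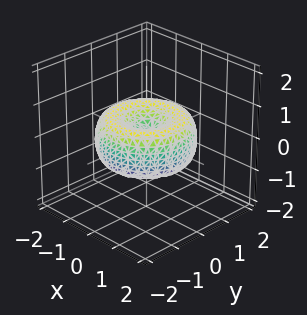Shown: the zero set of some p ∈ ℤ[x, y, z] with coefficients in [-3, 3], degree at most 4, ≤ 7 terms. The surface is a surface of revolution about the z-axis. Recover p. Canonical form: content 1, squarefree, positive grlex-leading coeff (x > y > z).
x^4 + 2*x^2*y^2 + y^4 - 2*x^2 - 2*y^2 + 2*z^2

deg p = 4. The shape is more complex than any degree-3 surface.
By symmetry, the surface is invariant under rotation about z: p = q(x² + y², z).
From the axis intercepts and sections: a circular section at z = 0 has radius between 1 and 2; it crosses the z-axis at the gridline z = 0; it meets the y-axis at y = 0 (among the integer gridlines); one x-axis crossing is at x = 0.
Solving for integer coefficients yields p as stated.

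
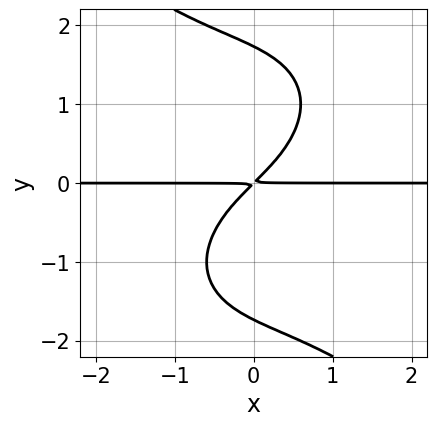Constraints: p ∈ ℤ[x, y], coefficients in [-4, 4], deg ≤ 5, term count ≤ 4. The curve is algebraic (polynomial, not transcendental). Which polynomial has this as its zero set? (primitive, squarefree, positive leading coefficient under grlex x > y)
x^3*y + y^4 + 3*x*y - 3*y^2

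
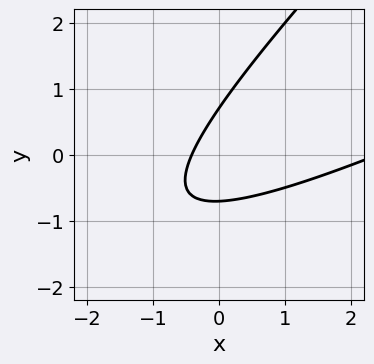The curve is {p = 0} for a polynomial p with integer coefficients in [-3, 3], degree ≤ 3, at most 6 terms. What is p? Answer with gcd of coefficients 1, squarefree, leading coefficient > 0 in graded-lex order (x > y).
First, deg p = 2. No degree-1 curve has this shape.
Finally, matching integer coefficients to the picture gives p.

x^2 - 3*x*y + 2*y^2 - 2*x - 1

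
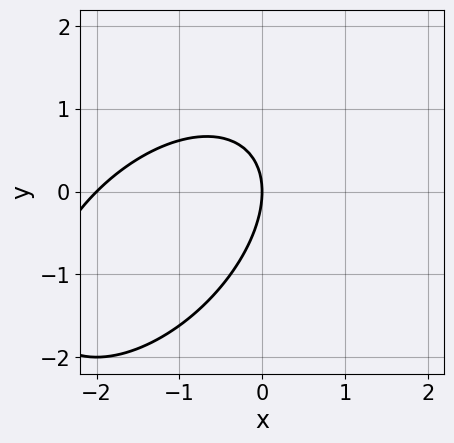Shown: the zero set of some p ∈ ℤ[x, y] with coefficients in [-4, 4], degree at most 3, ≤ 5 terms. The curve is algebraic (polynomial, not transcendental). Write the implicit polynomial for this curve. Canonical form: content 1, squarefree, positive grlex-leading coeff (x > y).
(a) Degree: the shape is more complex than any degree-1 curve, so deg p = 2.
(b) From the visible intercepts: one y-axis crossing is at y = 0; the x-axis gridline crossings are at x ∈ {-2, 0}.
(c) Together with the visible shape, these determine p as stated.

x^2 - x*y + y^2 + 2*x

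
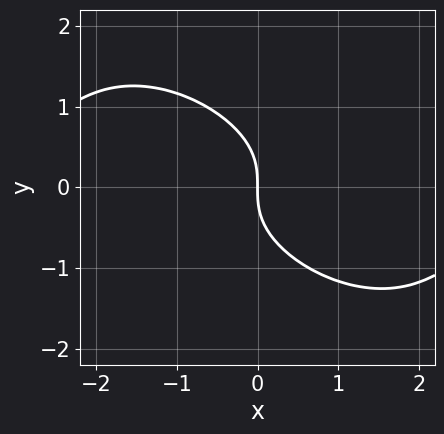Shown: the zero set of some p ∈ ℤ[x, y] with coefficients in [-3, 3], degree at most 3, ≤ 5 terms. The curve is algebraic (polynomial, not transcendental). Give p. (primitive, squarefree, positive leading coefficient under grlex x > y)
1. deg p = 3. A generic line meets the curve in up to 3 points.
2. From the axis intercepts and sections: one y-axis crossing is at y = 0; it crosses the x-axis at the gridline x = 0.
3. Together with the visible shape, these determine p as stated.

2*x^2*y + 3*x*y^2 + 3*y^3 + 3*x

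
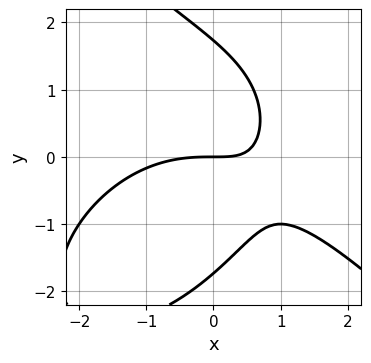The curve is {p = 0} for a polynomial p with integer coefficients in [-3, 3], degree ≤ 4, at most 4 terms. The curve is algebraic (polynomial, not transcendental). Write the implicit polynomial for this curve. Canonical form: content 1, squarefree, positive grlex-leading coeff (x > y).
First, deg p = 3.
Next, from the axis intercepts and sections: it meets the y-axis at y = 0 (among the integer gridlines); it meets the x-axis at x = 0 (among the integer gridlines).
Finally, matching integer coefficients to the picture gives p.

x^3 + y^3 + 3*x*y - 3*y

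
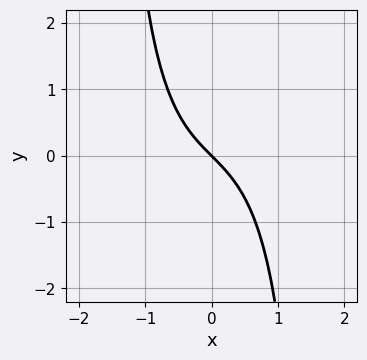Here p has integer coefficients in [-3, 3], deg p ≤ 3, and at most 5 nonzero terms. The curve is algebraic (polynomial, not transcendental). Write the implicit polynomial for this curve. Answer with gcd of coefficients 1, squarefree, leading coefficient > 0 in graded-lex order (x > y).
2*x^3 - x^2*y + 3*x + 3*y

deg p = 3. The shape is more complex than any degree-2 curve.
Against the integer gridlines: it crosses the y-axis at the gridline y = 0; it meets the x-axis at x = 0 (among the integer gridlines).
Together with the visible shape, these determine p as stated.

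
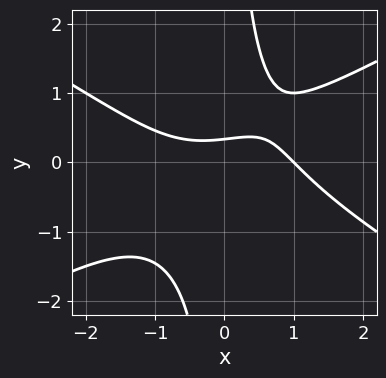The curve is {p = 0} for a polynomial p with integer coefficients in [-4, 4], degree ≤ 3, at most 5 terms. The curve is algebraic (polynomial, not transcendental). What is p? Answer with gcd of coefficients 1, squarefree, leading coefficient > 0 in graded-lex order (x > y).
Degree: no degree-2 curve has this shape, so deg p = 3.
Reading off the gridlines: it meets the x-axis at x = 1 (among the integer gridlines).
The integer polynomial consistent with all of this is the stated p.

x^3 - 3*x*y^2 + 3*y - 1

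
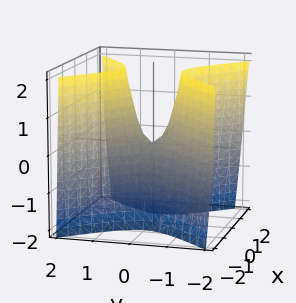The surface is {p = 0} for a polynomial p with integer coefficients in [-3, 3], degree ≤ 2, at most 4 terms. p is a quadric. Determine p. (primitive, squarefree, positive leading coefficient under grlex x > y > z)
(a) Degree: a saddle surface; a quadric, so deg p = 2.
(b) Symmetries: it's symmetric under y → −y, forcing even powers of y; the x ↦ −x reflection is a symmetry, so x appears only in even powers.
(c) Against the integer gridlines: it crosses the x-axis at the gridline x = 0; one y-axis crossing is at y = 0.
(d) Matching integer coefficients to the picture gives p.

3*x^2 - 3*y^2 + z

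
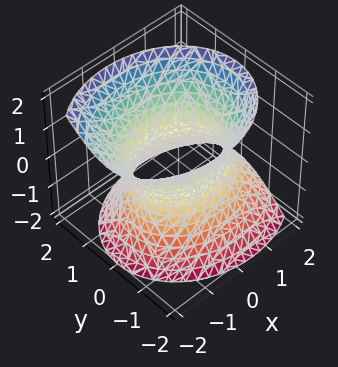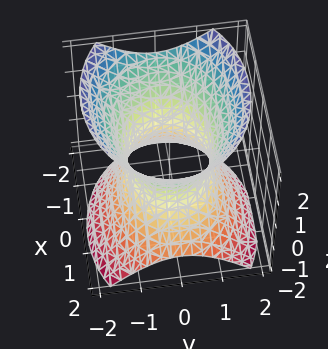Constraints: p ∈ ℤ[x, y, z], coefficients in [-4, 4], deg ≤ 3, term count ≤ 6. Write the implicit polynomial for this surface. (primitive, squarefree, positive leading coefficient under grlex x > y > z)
2*x^2 + x*z + 3*y^2 - 2*z^2 - 3

(a) The degree is 2 — no degree-1 surface has this shape.
(b) Against the integer gridlines: it misses every integer gridline on the z-axis; among the integer gridlines, it crosses the y-axis at y ∈ {-1, 1}.
(c) Putting this together gives p.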